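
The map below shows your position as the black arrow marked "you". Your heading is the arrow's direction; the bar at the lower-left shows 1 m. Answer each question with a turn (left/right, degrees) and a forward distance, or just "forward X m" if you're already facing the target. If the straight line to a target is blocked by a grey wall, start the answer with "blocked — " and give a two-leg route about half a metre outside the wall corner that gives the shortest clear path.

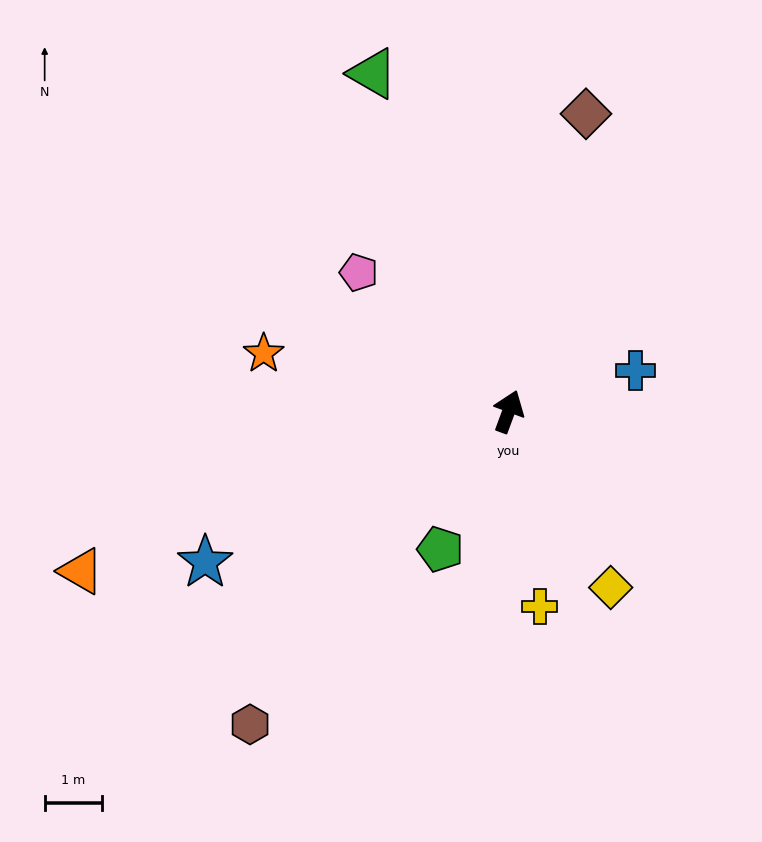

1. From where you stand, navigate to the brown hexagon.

turn left 161°, forward 7.1 m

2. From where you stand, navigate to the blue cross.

turn right 52°, forward 2.3 m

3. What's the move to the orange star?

turn left 97°, forward 4.4 m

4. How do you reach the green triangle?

turn left 42°, forward 6.3 m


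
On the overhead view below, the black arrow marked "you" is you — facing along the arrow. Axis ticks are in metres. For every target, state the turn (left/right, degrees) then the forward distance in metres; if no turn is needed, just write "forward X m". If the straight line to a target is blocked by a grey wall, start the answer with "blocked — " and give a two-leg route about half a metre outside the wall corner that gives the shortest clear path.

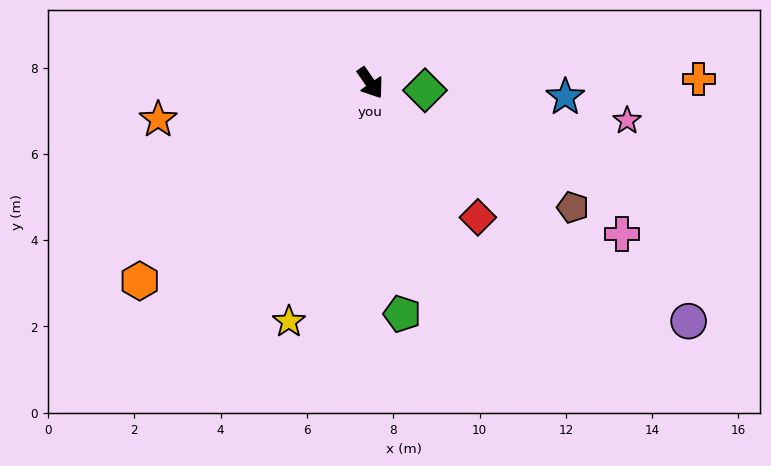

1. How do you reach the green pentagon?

turn right 27°, forward 5.4 m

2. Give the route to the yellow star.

turn right 54°, forward 5.8 m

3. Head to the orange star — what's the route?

turn right 115°, forward 5.0 m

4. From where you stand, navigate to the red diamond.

turn left 4°, forward 4.0 m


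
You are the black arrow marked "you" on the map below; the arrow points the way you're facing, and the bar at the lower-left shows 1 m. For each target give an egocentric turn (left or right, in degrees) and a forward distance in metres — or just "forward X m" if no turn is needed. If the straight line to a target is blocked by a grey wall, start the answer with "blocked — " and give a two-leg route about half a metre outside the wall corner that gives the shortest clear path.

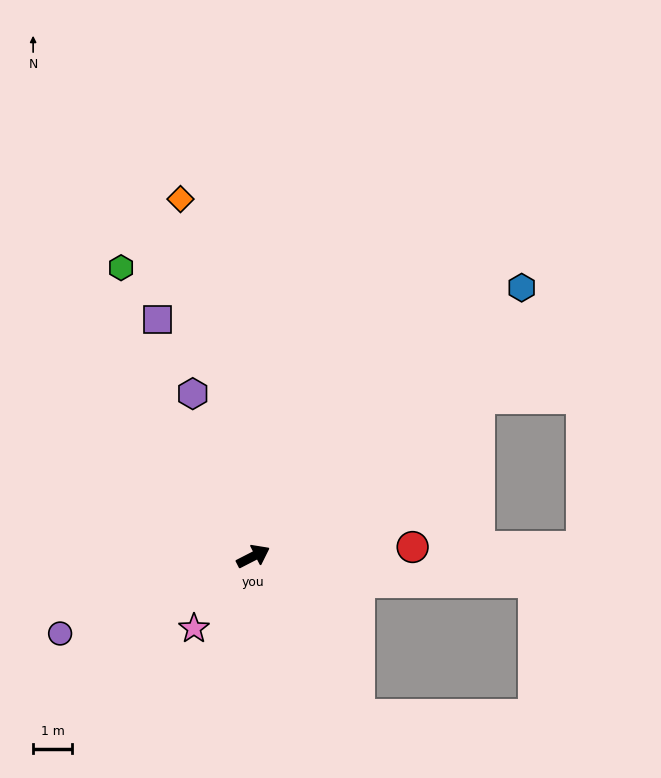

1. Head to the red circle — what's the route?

turn right 24°, forward 4.1 m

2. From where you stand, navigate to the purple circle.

turn left 175°, forward 5.4 m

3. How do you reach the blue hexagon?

turn left 18°, forward 9.8 m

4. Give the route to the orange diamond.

turn left 74°, forward 9.4 m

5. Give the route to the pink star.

turn right 157°, forward 2.4 m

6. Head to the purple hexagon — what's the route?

turn left 83°, forward 4.5 m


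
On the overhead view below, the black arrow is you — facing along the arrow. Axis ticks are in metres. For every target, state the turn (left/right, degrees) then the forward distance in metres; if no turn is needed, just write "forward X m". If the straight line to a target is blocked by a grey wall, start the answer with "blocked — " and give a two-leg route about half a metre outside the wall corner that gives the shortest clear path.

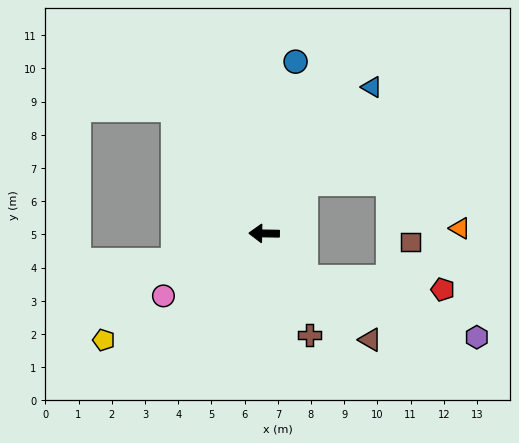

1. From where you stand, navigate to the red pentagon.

blocked — turn left 132°, forward 1.8 m, then turn left 45°, forward 4.2 m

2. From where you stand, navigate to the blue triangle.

turn right 125°, forward 5.5 m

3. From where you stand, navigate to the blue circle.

turn right 99°, forward 5.3 m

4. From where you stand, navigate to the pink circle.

turn left 33°, forward 3.6 m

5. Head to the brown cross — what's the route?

turn left 115°, forward 3.4 m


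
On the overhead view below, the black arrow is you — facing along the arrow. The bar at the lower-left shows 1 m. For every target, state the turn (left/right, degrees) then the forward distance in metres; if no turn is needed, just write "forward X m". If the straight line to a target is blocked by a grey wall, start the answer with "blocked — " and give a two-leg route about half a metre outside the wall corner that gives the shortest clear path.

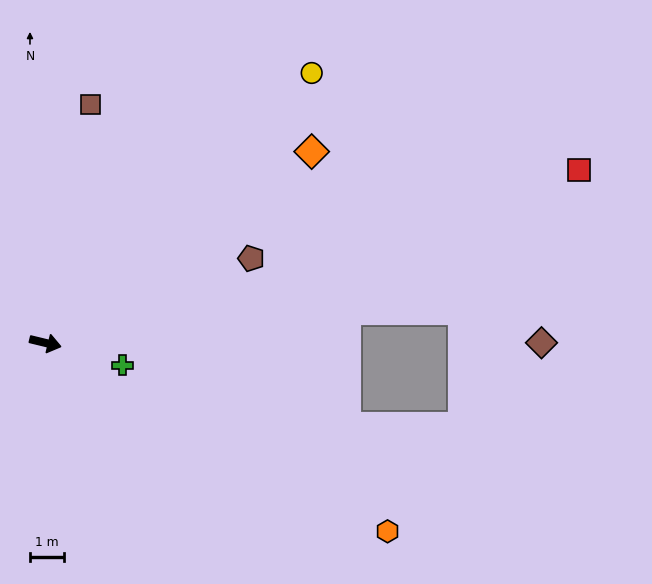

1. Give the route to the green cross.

turn right 2°, forward 2.4 m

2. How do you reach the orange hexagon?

turn right 15°, forward 11.6 m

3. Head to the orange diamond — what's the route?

turn left 49°, forward 9.7 m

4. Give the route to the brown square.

turn left 93°, forward 7.2 m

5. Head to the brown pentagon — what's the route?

turn left 36°, forward 6.6 m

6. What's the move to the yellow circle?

turn left 59°, forward 11.3 m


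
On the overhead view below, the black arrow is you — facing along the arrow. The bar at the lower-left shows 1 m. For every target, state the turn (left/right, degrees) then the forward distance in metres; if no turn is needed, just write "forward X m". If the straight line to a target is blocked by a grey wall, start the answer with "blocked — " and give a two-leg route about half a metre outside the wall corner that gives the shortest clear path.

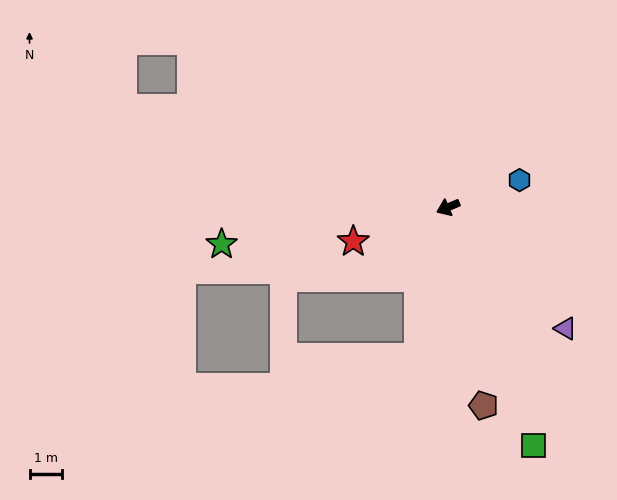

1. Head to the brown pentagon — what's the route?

turn left 77°, forward 6.2 m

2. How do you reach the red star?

turn right 3°, forward 3.1 m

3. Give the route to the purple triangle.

turn left 111°, forward 5.2 m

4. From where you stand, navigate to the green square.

turn left 87°, forward 7.8 m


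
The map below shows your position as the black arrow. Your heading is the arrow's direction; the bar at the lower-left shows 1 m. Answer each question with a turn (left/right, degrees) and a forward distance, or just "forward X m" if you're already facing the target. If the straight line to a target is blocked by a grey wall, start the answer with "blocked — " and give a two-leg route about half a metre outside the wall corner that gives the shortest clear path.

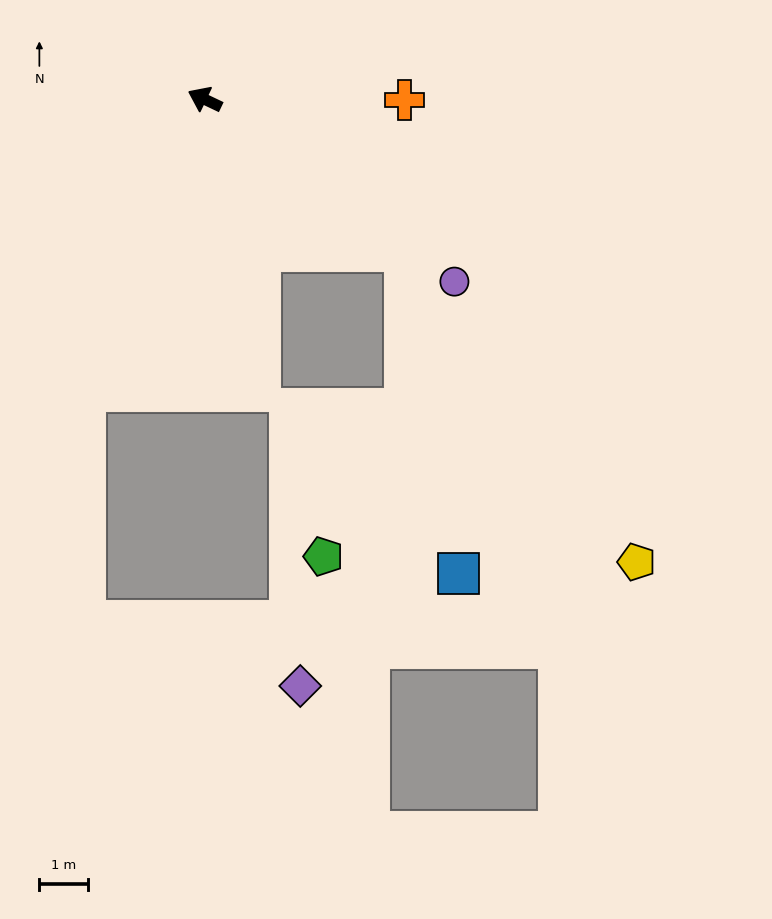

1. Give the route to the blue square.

blocked — turn left 168°, forward 5.2 m, then turn right 43°, forward 6.8 m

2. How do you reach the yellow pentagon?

blocked — turn left 168°, forward 5.2 m, then turn right 16°, forward 8.0 m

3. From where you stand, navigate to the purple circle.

turn left 169°, forward 6.4 m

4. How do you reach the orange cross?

turn right 155°, forward 4.1 m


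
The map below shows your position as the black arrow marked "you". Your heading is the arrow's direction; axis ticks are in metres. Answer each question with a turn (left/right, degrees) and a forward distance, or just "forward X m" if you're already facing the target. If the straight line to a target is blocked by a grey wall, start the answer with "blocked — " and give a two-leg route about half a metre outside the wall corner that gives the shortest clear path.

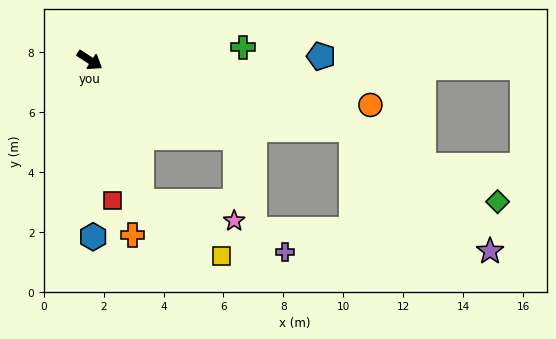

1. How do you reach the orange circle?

turn left 24°, forward 9.5 m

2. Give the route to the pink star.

blocked — turn right 37°, forward 5.0 m, then turn left 58°, forward 3.2 m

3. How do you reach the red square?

turn right 48°, forward 4.7 m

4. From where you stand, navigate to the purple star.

blocked — turn left 18°, forward 9.0 m, then turn right 26°, forward 6.2 m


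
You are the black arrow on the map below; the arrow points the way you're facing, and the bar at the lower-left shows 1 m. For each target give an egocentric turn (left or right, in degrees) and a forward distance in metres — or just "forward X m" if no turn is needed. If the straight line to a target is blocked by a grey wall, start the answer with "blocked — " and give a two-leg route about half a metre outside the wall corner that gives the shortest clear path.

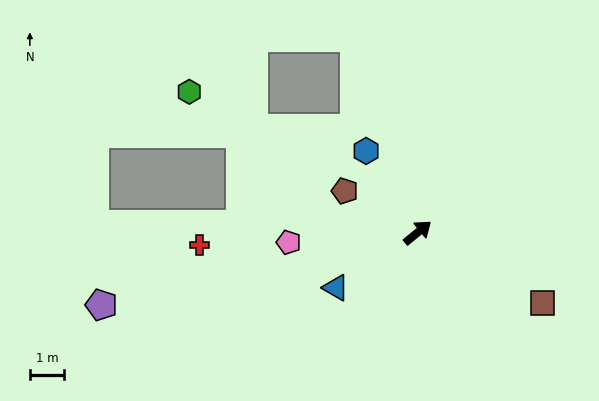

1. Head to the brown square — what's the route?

turn right 69°, forward 4.2 m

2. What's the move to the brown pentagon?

turn left 111°, forward 2.4 m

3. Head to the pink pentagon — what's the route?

turn left 145°, forward 3.8 m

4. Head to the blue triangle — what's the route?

turn left 175°, forward 2.9 m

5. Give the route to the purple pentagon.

turn left 154°, forward 9.5 m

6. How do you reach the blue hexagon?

turn left 83°, forward 2.8 m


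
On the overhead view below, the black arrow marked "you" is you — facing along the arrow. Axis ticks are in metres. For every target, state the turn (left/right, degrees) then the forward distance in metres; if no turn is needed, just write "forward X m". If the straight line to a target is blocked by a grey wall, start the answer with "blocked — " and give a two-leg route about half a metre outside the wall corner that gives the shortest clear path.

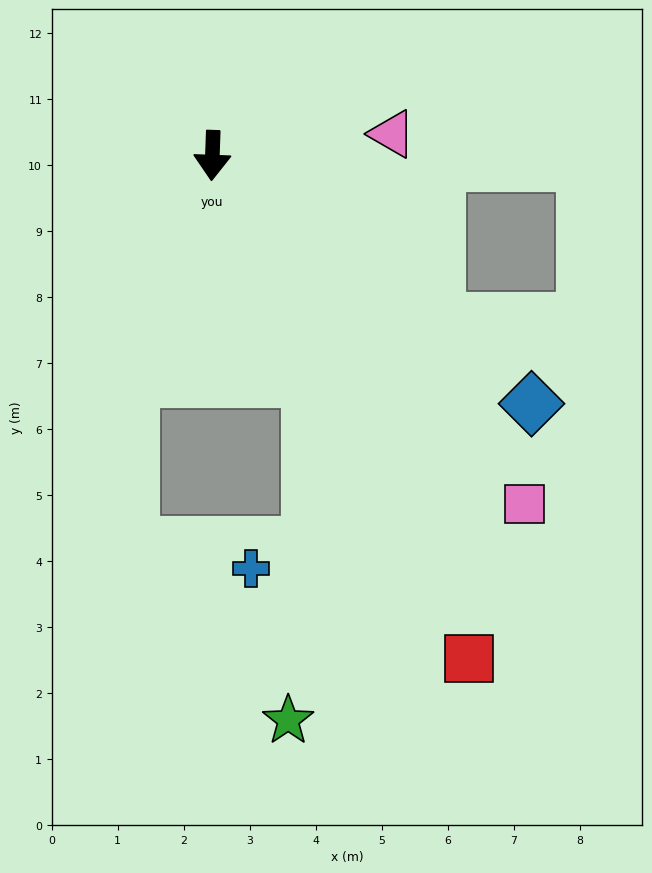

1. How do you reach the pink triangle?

turn left 99°, forward 2.7 m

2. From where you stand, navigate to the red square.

turn left 29°, forward 8.5 m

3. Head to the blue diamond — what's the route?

turn left 54°, forward 6.1 m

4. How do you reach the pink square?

turn left 44°, forward 7.1 m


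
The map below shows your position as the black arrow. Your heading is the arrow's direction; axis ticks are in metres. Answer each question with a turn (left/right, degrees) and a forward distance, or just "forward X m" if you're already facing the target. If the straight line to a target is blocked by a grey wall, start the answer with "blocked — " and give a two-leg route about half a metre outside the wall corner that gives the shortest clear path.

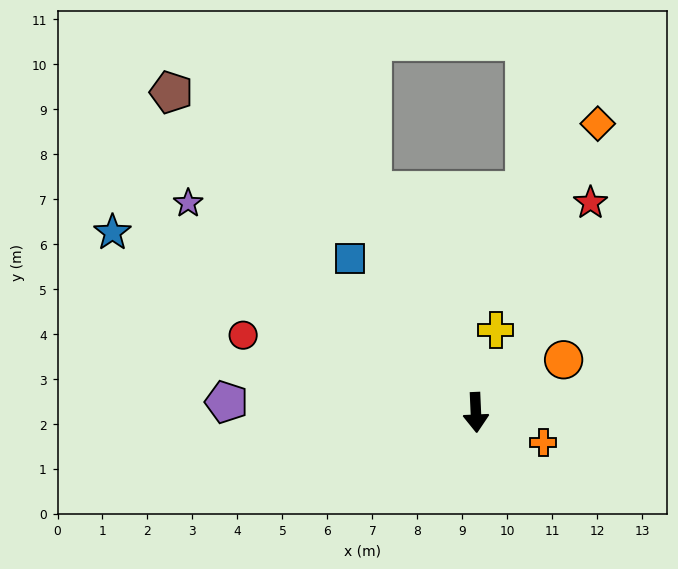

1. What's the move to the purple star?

turn right 129°, forward 7.9 m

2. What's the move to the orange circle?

turn left 119°, forward 2.3 m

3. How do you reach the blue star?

turn right 119°, forward 9.0 m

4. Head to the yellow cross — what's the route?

turn left 164°, forward 1.9 m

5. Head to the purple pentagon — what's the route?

turn right 95°, forward 5.5 m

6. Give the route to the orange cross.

turn left 63°, forward 1.6 m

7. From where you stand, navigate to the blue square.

turn right 143°, forward 4.4 m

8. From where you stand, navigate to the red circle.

turn right 111°, forward 5.5 m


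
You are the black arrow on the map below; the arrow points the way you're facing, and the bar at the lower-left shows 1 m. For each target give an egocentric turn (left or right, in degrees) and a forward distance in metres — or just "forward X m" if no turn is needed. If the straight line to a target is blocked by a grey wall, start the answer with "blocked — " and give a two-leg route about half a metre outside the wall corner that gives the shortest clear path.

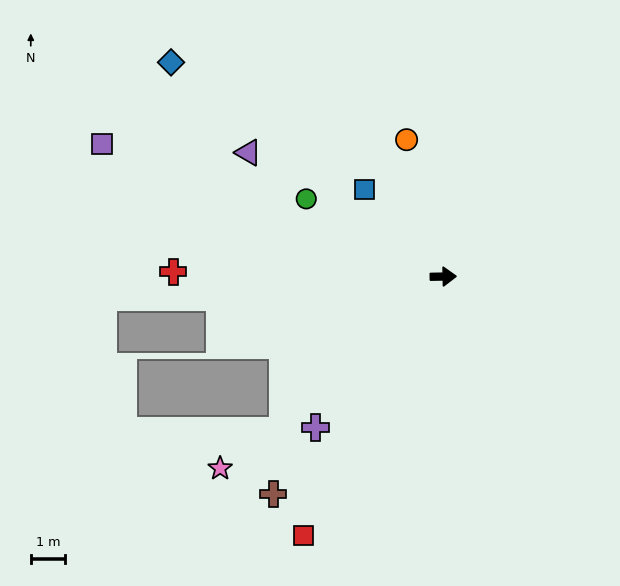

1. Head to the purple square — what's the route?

turn left 158°, forward 10.7 m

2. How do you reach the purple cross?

turn right 131°, forward 5.8 m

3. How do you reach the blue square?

turn left 131°, forward 3.4 m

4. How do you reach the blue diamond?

turn left 141°, forward 10.1 m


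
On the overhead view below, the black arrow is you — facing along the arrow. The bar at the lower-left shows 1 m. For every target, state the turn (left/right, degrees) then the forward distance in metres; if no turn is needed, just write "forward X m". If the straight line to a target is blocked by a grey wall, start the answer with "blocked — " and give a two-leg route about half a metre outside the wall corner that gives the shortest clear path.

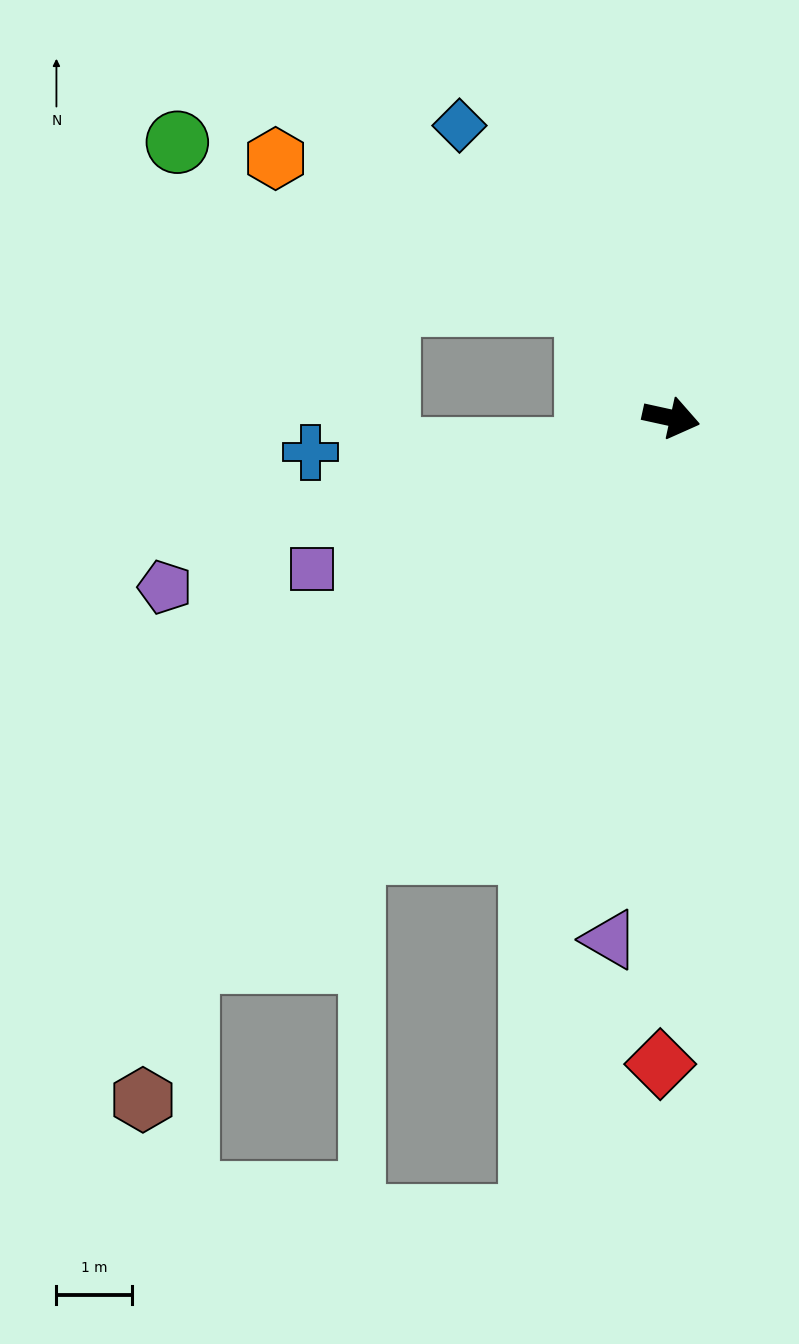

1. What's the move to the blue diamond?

turn left 138°, forward 4.8 m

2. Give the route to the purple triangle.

turn right 84°, forward 6.9 m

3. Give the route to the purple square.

turn right 145°, forward 5.2 m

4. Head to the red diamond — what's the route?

turn right 79°, forward 8.5 m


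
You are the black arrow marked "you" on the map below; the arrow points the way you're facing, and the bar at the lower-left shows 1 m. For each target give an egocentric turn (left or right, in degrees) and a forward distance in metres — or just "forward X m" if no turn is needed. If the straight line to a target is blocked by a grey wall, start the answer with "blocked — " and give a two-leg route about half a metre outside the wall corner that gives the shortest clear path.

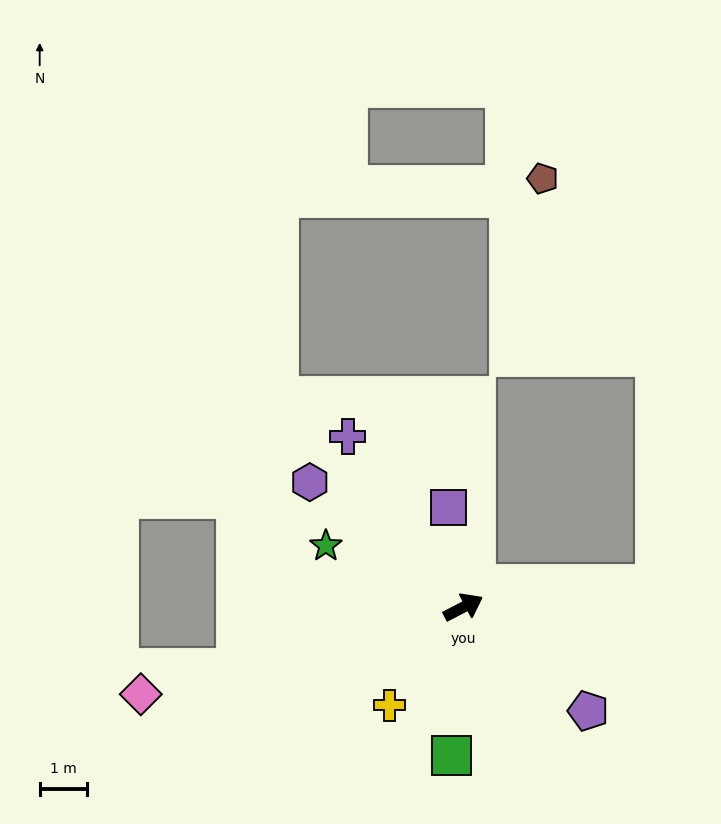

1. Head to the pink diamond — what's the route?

turn left 168°, forward 7.0 m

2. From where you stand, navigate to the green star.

turn left 128°, forward 3.2 m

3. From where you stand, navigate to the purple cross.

turn left 97°, forward 4.3 m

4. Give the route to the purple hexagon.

turn left 113°, forward 4.2 m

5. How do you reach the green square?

turn right 122°, forward 3.1 m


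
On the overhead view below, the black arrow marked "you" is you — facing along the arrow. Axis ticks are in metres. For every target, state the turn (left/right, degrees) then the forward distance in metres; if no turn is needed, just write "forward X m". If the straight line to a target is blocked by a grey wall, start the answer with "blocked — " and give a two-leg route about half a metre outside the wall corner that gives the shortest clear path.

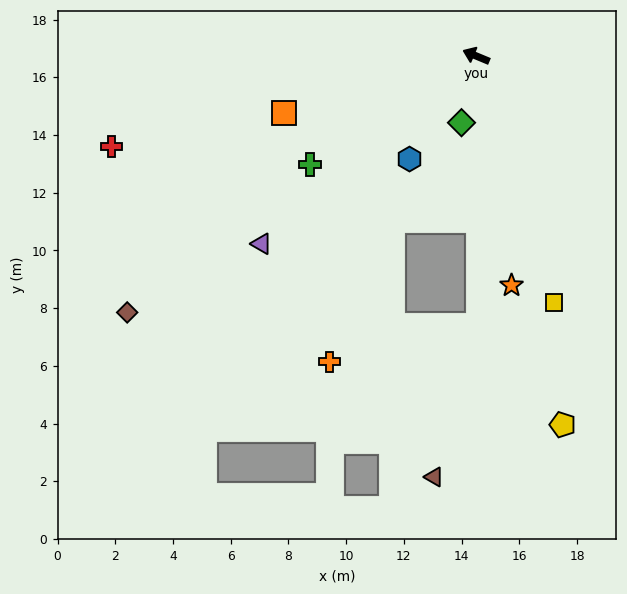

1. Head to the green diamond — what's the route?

turn left 100°, forward 2.4 m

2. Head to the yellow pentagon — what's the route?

turn left 126°, forward 13.1 m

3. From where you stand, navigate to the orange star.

turn left 121°, forward 8.0 m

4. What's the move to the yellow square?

turn left 130°, forward 9.0 m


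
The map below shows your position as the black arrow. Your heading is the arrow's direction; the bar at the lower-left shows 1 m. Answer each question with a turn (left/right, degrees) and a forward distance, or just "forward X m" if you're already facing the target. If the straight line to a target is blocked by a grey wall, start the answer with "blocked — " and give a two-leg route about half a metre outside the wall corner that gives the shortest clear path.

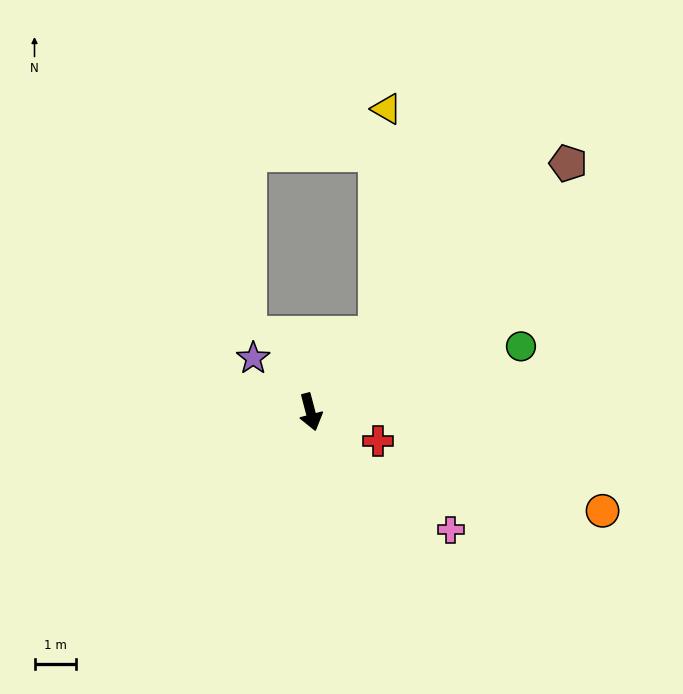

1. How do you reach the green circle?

turn left 93°, forward 5.3 m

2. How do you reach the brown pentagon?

turn left 119°, forward 8.6 m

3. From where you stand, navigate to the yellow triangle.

blocked — turn left 126°, forward 2.4 m, then turn left 36°, forward 5.4 m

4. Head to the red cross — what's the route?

turn left 52°, forward 1.8 m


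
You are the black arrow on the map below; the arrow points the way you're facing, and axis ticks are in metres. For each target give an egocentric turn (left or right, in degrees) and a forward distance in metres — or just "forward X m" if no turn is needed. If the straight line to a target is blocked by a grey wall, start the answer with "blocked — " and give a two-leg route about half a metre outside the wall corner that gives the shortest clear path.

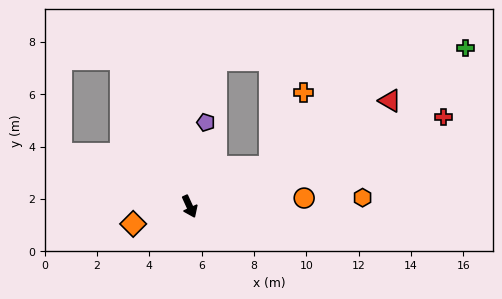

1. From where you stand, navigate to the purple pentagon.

turn left 145°, forward 3.3 m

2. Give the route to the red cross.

turn left 85°, forward 10.3 m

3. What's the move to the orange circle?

turn left 70°, forward 4.4 m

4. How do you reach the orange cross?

blocked — turn left 92°, forward 3.4 m, then turn left 39°, forward 3.1 m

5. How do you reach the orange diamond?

turn right 97°, forward 2.3 m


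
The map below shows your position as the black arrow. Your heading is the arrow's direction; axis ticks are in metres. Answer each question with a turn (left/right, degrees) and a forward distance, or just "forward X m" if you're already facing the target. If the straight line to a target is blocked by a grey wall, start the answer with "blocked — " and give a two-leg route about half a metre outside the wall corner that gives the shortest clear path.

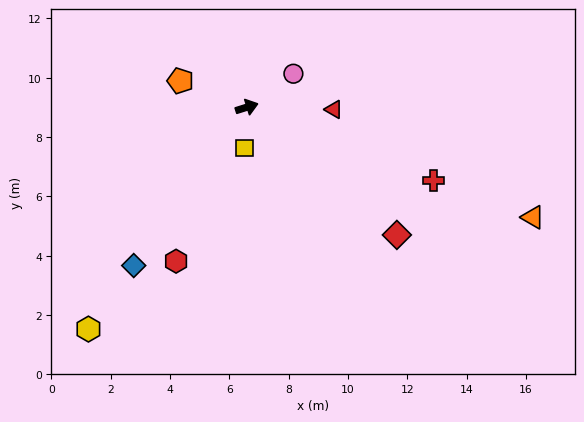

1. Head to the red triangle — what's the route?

turn right 19°, forward 2.9 m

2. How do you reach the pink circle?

turn left 18°, forward 1.9 m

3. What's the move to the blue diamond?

turn right 143°, forward 6.6 m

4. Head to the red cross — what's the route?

turn right 39°, forward 6.8 m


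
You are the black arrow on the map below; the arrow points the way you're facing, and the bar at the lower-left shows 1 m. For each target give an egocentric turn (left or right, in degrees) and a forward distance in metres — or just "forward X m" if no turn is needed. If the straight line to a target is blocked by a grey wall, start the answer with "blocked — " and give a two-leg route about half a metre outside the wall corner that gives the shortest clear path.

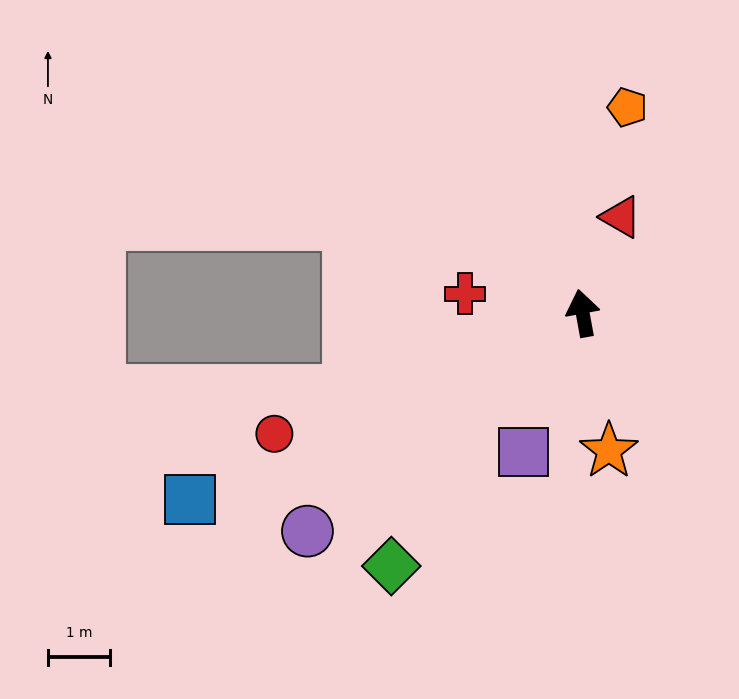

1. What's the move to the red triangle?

turn right 32°, forward 1.7 m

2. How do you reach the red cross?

turn left 70°, forward 1.9 m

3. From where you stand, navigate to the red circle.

turn left 101°, forward 5.4 m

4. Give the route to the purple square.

turn left 147°, forward 2.4 m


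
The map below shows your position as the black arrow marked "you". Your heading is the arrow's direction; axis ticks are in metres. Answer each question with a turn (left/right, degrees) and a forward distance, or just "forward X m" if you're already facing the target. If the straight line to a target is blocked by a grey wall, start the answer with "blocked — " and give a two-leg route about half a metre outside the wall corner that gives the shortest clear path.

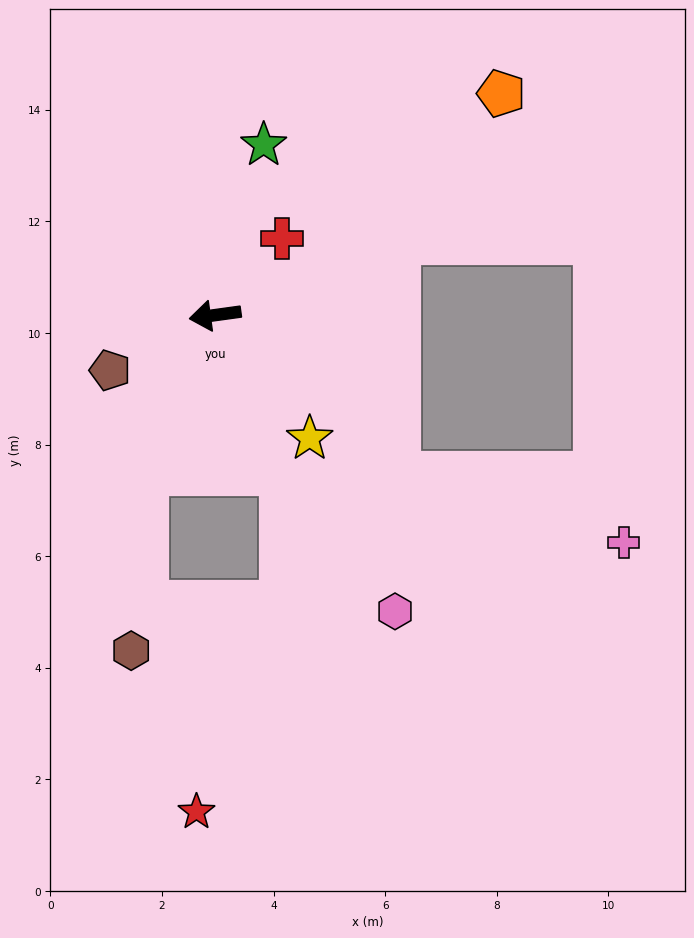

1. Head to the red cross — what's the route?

turn right 139°, forward 1.8 m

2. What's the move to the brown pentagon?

turn left 20°, forward 2.1 m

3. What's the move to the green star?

turn right 114°, forward 3.2 m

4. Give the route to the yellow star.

turn left 120°, forward 2.8 m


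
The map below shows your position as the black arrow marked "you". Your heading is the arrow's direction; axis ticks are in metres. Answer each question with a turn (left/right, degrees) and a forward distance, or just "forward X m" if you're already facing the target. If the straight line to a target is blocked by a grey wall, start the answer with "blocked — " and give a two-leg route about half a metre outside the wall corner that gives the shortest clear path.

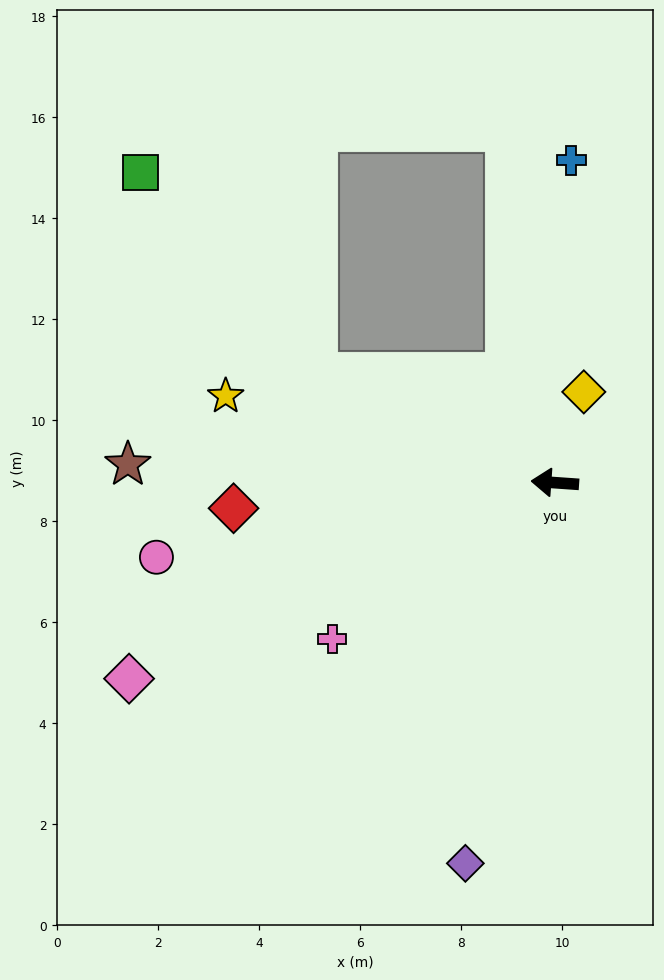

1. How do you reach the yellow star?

turn right 11°, forward 6.7 m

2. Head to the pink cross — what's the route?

turn left 39°, forward 5.4 m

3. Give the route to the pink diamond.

turn left 29°, forward 9.3 m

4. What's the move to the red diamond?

turn left 9°, forward 6.4 m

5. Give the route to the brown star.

forward 8.5 m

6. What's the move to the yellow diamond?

turn right 104°, forward 1.9 m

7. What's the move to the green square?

blocked — turn right 20°, forward 5.2 m, then turn right 25°, forward 5.3 m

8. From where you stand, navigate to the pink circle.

turn left 15°, forward 8.0 m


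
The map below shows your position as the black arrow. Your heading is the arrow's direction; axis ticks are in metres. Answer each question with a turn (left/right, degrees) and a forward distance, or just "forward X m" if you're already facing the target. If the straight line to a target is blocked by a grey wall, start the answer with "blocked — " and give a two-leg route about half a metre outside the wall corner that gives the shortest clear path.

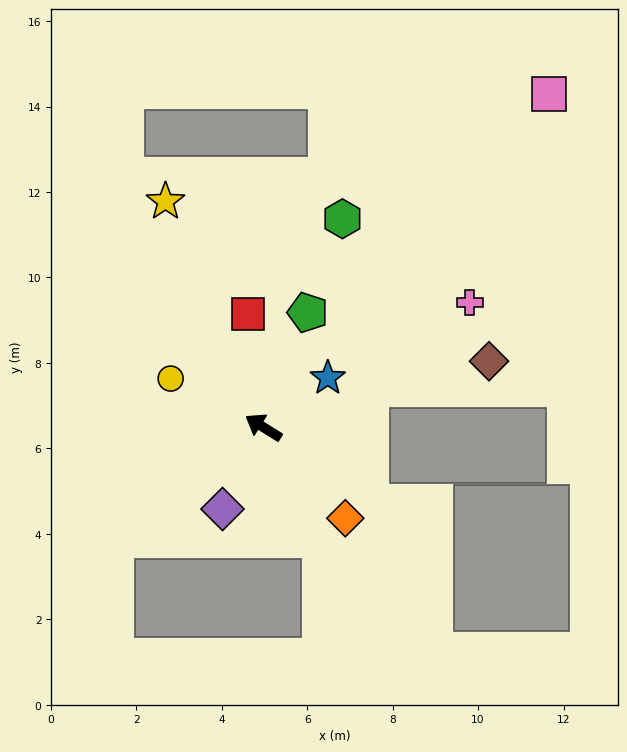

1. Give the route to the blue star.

turn right 111°, forward 1.9 m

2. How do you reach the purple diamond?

turn left 95°, forward 2.1 m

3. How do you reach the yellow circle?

turn left 4°, forward 2.5 m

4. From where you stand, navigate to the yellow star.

turn right 35°, forward 5.8 m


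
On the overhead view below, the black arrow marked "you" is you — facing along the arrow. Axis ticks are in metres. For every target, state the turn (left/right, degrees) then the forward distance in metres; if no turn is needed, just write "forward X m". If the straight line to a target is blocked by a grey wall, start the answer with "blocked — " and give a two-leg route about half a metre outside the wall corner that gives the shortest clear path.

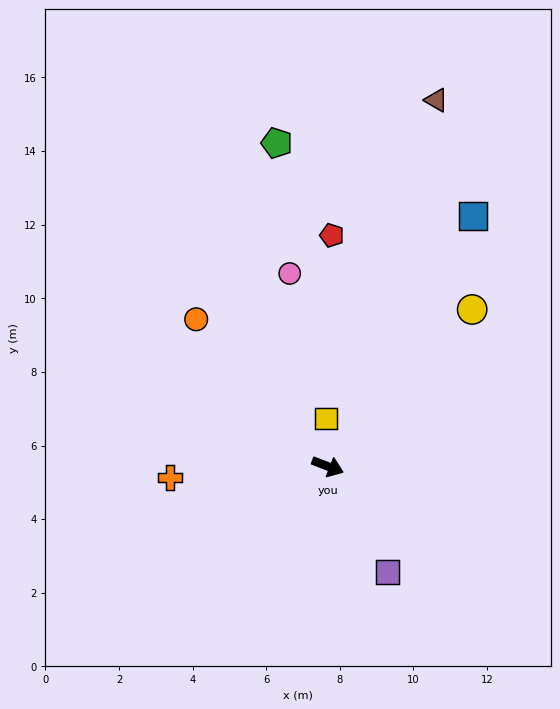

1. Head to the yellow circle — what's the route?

turn left 69°, forward 5.8 m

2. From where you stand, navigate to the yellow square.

turn left 113°, forward 1.3 m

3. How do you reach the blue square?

turn left 81°, forward 7.9 m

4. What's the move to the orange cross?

turn right 155°, forward 4.3 m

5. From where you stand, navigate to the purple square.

turn right 39°, forward 3.3 m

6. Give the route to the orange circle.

turn left 153°, forward 5.4 m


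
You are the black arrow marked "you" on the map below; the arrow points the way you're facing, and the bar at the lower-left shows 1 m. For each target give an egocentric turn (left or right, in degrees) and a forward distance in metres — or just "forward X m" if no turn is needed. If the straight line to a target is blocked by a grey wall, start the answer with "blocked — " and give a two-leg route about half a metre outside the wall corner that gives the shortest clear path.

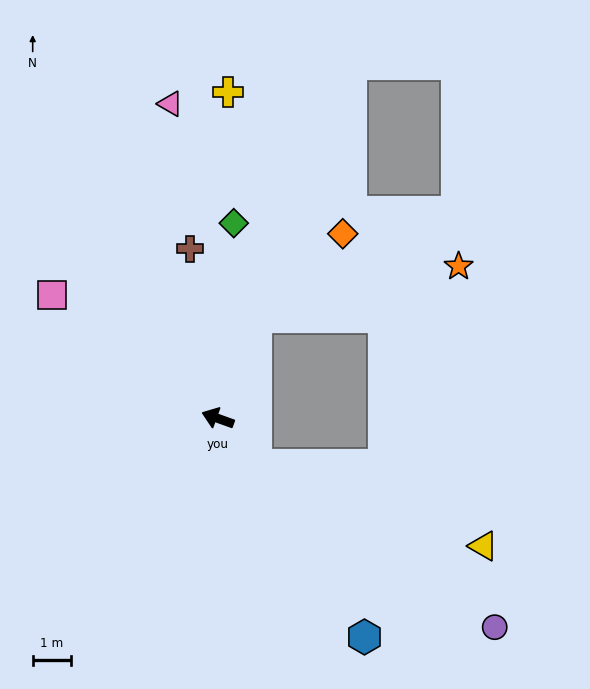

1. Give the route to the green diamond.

turn right 75°, forward 5.1 m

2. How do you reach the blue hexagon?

turn left 144°, forward 6.8 m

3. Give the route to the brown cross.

turn right 61°, forward 4.5 m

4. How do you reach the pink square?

turn right 17°, forward 5.4 m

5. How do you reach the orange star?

blocked — turn right 90°, forward 2.8 m, then turn right 56°, forward 5.4 m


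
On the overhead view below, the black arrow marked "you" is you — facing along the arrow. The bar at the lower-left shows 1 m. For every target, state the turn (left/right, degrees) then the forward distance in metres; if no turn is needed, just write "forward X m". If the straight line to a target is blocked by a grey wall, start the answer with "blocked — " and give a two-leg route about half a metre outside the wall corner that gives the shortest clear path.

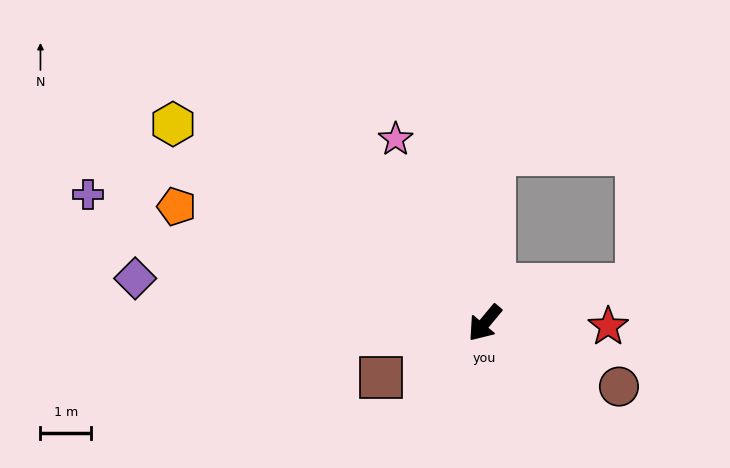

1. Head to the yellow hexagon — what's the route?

turn right 83°, forward 7.3 m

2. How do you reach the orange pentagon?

turn right 71°, forward 6.5 m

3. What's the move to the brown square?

turn right 23°, forward 2.3 m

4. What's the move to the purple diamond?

turn right 57°, forward 7.0 m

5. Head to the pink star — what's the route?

turn right 114°, forward 4.0 m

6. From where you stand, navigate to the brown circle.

turn left 104°, forward 2.9 m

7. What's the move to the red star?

turn left 128°, forward 2.4 m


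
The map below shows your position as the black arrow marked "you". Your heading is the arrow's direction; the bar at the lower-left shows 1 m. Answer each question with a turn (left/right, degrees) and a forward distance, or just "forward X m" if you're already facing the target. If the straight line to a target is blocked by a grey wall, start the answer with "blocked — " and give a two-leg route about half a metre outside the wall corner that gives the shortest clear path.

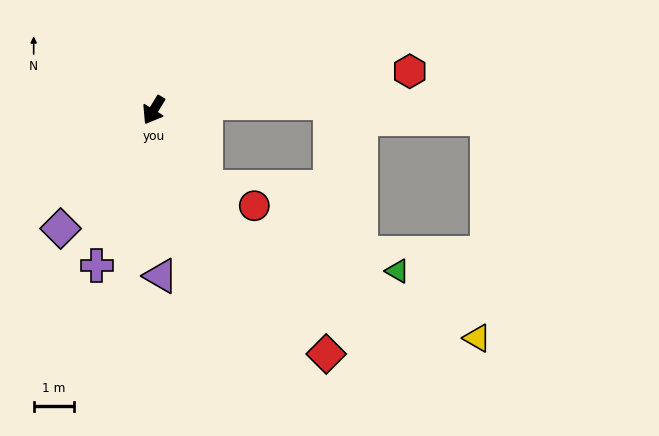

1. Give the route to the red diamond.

turn left 67°, forward 7.5 m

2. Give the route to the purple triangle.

turn left 34°, forward 4.2 m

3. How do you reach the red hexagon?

turn left 130°, forward 6.5 m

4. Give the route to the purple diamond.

turn right 7°, forward 3.8 m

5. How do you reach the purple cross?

turn left 11°, forward 4.1 m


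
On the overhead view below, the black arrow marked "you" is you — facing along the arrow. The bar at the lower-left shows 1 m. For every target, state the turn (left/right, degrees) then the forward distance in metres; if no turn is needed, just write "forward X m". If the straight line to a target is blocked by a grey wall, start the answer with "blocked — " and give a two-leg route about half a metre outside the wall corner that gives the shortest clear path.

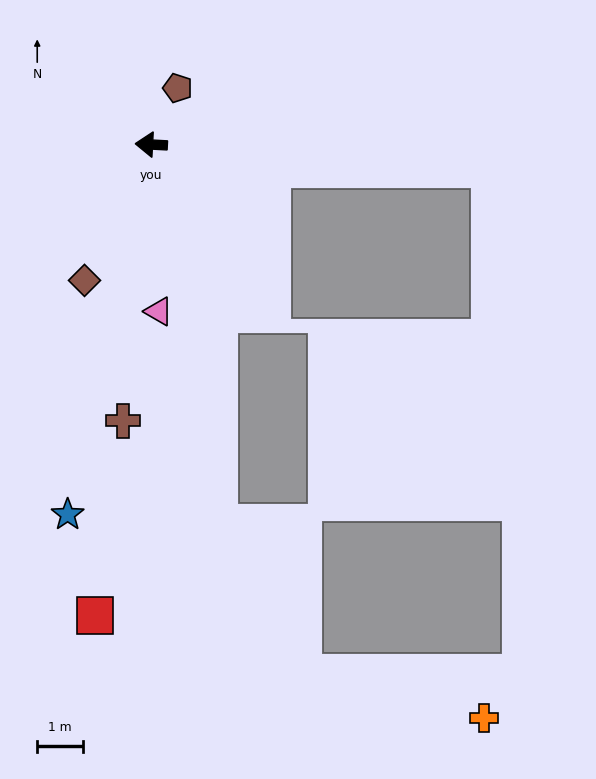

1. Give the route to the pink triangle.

turn left 96°, forward 3.7 m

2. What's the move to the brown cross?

turn left 87°, forward 6.1 m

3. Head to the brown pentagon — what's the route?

turn right 112°, forward 1.4 m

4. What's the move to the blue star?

turn left 80°, forward 8.3 m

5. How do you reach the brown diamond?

turn left 67°, forward 3.3 m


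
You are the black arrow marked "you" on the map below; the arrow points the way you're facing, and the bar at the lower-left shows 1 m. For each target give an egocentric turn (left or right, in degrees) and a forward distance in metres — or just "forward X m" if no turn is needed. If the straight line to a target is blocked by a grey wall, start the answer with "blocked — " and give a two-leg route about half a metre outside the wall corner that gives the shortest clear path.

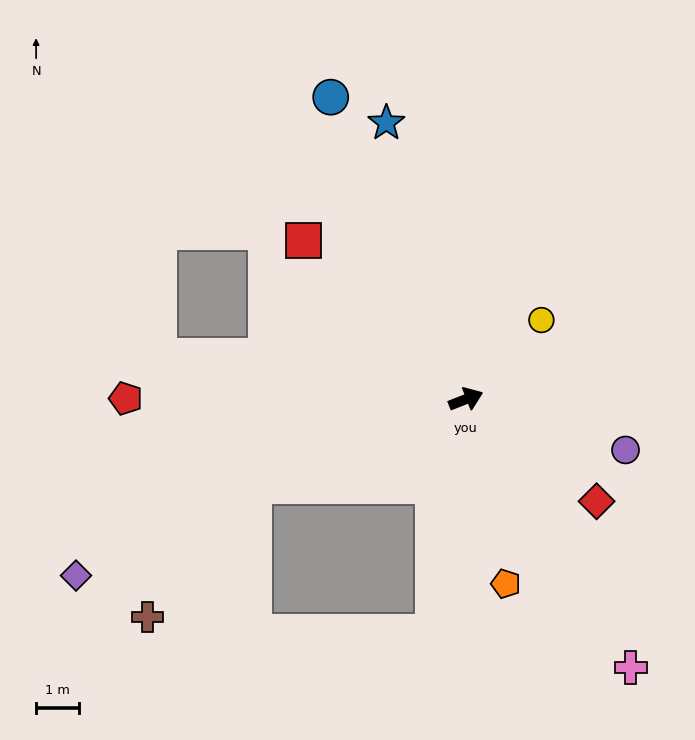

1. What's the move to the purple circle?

turn right 39°, forward 3.9 m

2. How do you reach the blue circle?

turn left 93°, forward 7.7 m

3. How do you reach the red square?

turn left 114°, forward 5.3 m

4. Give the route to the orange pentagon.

turn right 99°, forward 4.4 m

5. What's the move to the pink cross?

turn right 80°, forward 7.3 m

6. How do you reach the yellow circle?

turn left 25°, forward 2.5 m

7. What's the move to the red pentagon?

turn left 158°, forward 7.9 m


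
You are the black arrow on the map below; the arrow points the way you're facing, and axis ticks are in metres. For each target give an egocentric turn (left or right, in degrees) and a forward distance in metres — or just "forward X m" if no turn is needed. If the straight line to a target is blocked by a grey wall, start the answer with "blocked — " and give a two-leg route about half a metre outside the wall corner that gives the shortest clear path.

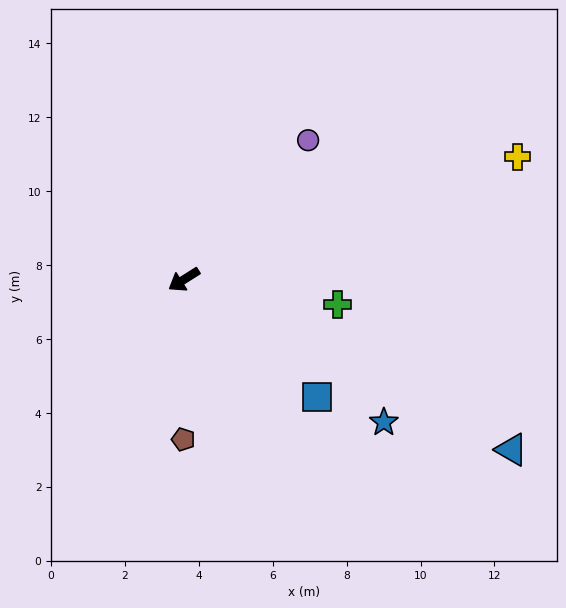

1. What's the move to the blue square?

turn left 106°, forward 4.8 m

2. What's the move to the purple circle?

turn right 164°, forward 5.0 m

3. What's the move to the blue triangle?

turn left 120°, forward 10.0 m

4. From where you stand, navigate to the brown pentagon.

turn left 58°, forward 4.3 m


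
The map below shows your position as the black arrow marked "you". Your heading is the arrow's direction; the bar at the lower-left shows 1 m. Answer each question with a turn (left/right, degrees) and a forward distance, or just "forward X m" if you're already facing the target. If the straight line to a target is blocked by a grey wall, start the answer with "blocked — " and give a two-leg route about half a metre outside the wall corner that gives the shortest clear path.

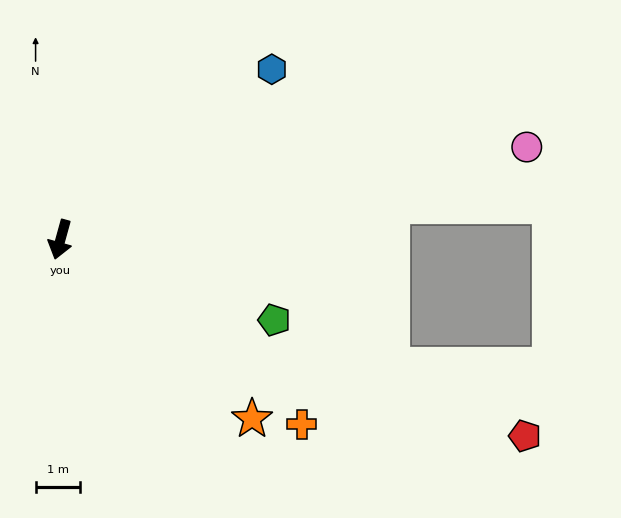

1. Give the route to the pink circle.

turn left 117°, forward 10.8 m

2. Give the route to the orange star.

turn left 62°, forward 6.0 m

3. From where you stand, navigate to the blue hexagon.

turn left 144°, forward 6.2 m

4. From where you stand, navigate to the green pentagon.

turn left 85°, forward 5.2 m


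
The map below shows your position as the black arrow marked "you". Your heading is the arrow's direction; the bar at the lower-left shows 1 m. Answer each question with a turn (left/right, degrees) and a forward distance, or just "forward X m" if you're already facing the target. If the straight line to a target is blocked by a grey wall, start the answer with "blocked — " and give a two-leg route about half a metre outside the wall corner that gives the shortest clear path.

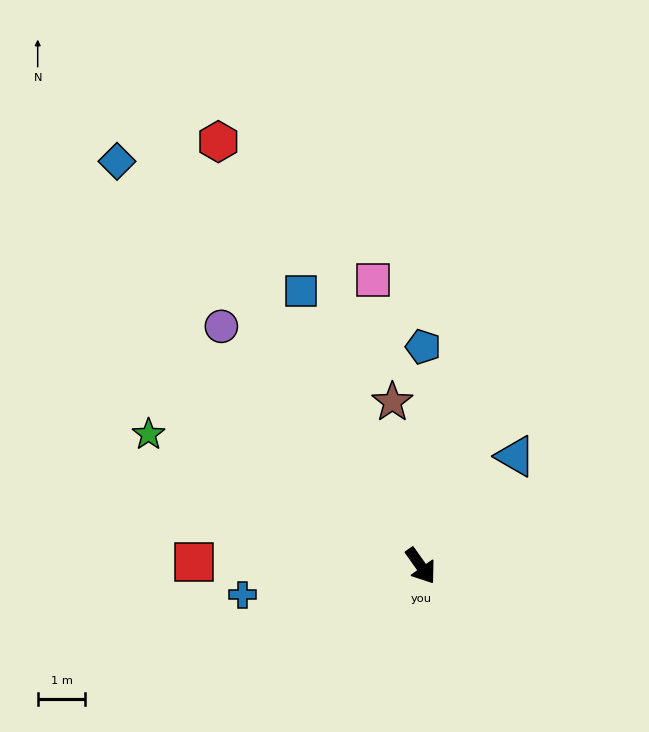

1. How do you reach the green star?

turn right 151°, forward 6.3 m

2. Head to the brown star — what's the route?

turn left 154°, forward 3.5 m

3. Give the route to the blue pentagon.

turn left 144°, forward 4.6 m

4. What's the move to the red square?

turn right 126°, forward 4.8 m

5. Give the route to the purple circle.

turn right 176°, forward 6.5 m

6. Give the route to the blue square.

turn left 168°, forward 6.3 m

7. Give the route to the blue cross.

turn right 116°, forward 3.8 m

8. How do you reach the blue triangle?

turn left 104°, forward 3.0 m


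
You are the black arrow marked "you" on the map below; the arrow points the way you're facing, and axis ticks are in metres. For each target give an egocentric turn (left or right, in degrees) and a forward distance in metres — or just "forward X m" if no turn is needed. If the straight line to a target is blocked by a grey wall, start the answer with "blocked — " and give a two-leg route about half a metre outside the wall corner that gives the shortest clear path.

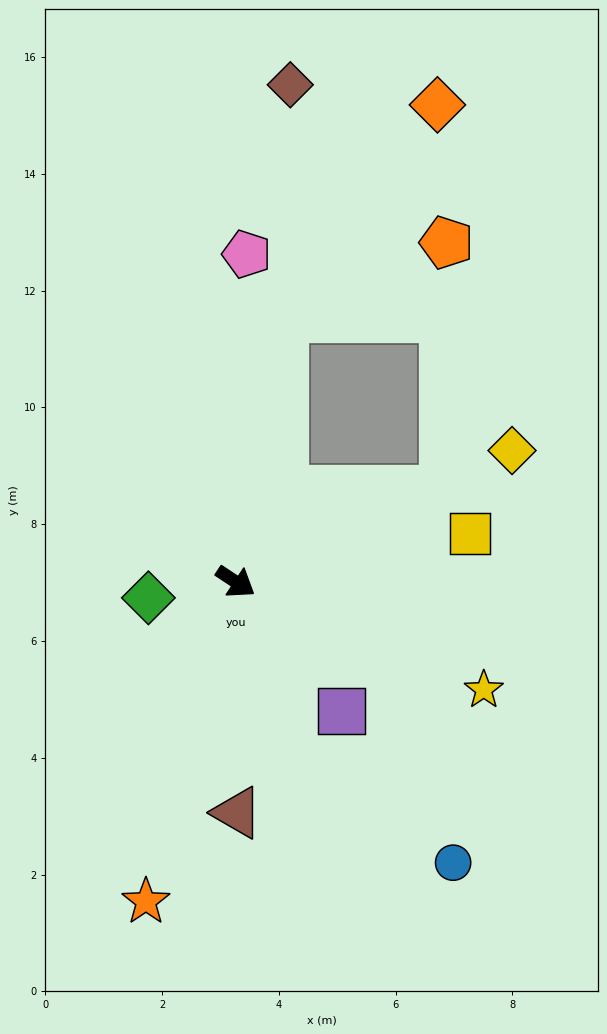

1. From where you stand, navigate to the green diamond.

turn right 136°, forward 1.5 m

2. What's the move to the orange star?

turn right 72°, forward 5.7 m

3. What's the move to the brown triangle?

turn right 56°, forward 4.0 m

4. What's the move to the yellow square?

turn left 45°, forward 4.1 m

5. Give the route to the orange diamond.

blocked — turn left 113°, forward 4.6 m, then turn right 25°, forward 4.5 m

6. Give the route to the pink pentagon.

turn left 122°, forward 5.6 m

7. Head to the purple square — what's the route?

turn right 17°, forward 2.9 m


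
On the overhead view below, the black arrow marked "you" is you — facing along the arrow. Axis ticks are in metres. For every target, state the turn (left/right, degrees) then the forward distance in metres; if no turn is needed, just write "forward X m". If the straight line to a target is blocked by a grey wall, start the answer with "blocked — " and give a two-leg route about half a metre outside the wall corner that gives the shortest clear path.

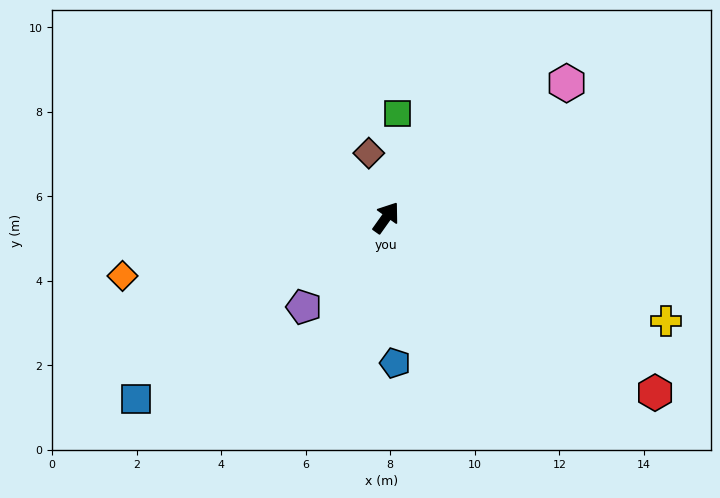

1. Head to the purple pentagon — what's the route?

turn left 173°, forward 2.9 m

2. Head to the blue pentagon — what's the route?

turn right 141°, forward 3.4 m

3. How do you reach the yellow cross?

turn right 75°, forward 7.0 m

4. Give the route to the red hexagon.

turn right 88°, forward 7.6 m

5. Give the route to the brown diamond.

turn left 51°, forward 1.6 m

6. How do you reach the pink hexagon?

turn right 18°, forward 5.3 m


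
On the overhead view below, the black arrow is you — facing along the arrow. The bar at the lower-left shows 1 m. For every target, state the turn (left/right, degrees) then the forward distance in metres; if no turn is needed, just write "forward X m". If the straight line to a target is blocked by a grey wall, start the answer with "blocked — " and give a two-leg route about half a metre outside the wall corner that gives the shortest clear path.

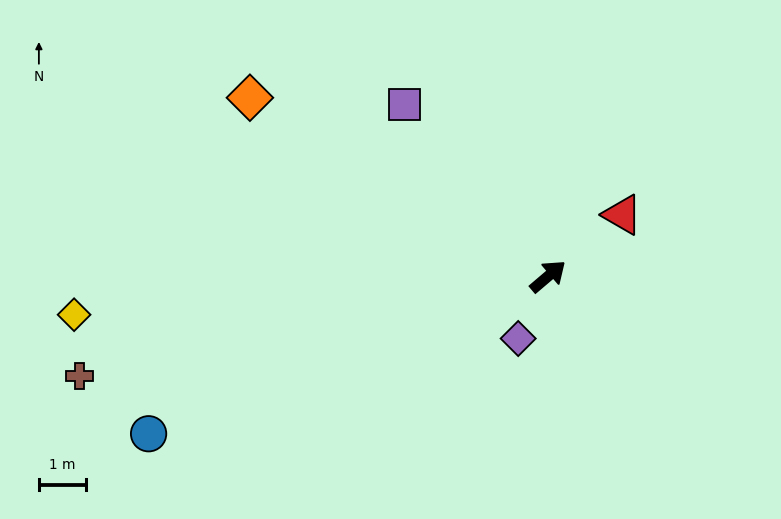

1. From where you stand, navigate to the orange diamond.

turn left 109°, forward 7.5 m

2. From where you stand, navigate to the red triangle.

forward 2.1 m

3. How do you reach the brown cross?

turn left 152°, forward 10.3 m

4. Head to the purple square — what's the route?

turn left 89°, forward 4.8 m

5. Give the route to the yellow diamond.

turn left 144°, forward 10.2 m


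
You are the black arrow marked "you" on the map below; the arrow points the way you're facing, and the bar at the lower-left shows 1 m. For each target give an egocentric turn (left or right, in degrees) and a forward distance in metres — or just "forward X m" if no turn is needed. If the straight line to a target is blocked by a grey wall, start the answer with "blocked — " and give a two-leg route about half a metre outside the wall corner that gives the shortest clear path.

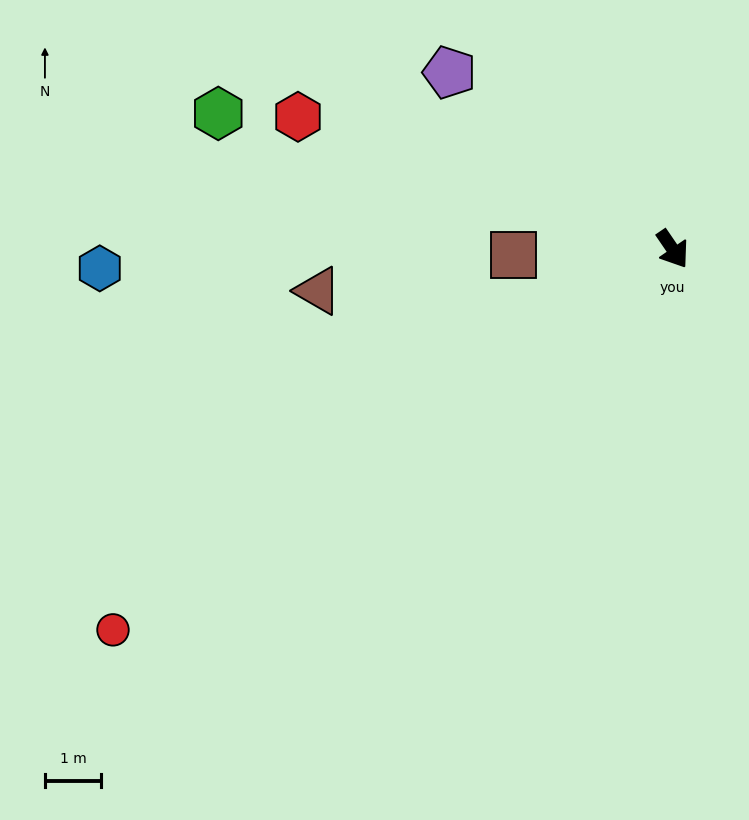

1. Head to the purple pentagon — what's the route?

turn right 163°, forward 5.1 m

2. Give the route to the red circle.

turn right 90°, forward 12.0 m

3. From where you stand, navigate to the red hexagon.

turn right 144°, forward 7.1 m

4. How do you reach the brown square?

turn right 122°, forward 2.8 m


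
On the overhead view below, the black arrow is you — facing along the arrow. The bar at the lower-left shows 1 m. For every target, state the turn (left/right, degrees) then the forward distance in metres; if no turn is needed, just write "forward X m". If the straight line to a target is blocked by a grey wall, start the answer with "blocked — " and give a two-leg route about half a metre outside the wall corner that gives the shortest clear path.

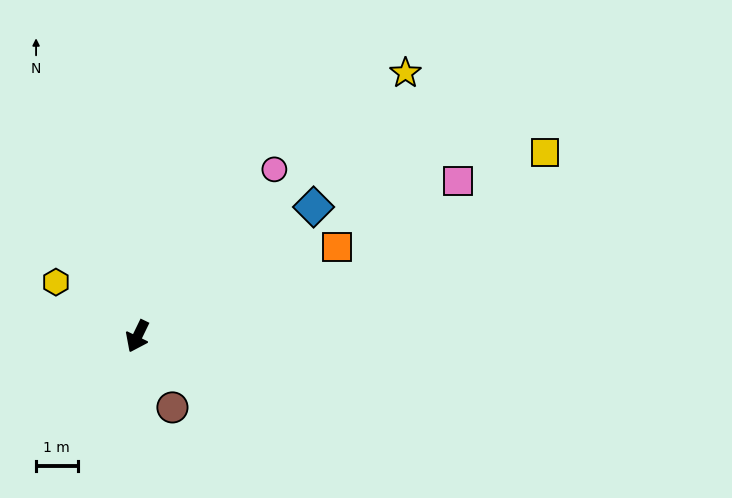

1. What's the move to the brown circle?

turn left 52°, forward 1.9 m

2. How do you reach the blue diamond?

turn left 152°, forward 5.3 m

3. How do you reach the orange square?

turn left 140°, forward 5.3 m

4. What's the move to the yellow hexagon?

turn right 98°, forward 2.4 m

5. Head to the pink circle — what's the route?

turn left 167°, forward 5.2 m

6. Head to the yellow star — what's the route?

turn left 160°, forward 9.0 m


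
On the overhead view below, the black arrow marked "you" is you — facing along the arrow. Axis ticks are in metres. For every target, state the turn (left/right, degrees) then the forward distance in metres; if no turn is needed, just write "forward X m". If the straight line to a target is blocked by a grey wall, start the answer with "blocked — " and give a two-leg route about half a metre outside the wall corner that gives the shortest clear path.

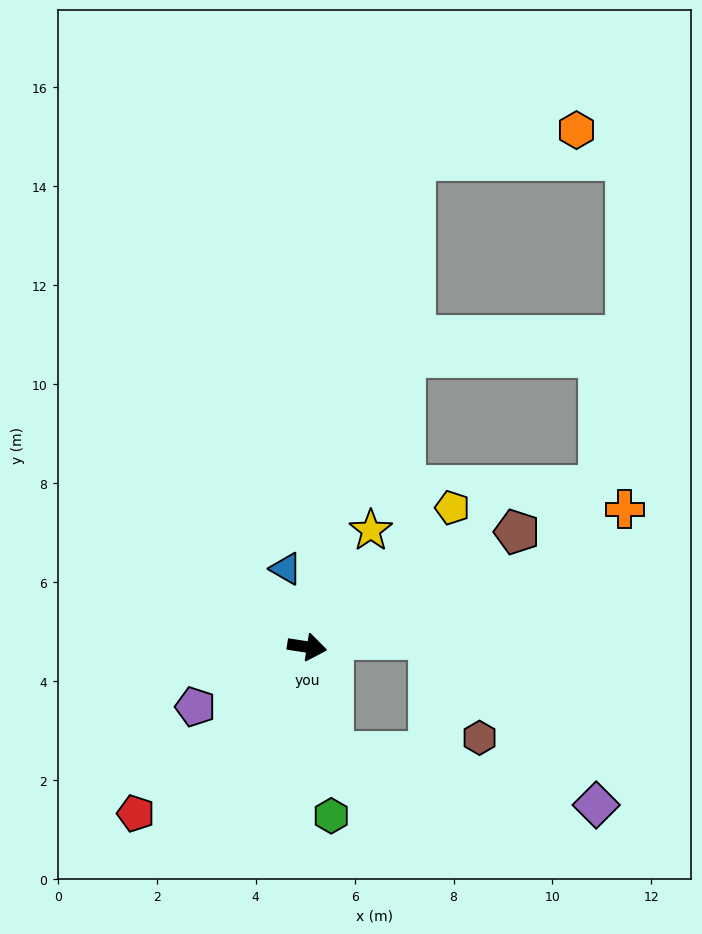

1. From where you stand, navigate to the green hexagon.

turn right 73°, forward 3.4 m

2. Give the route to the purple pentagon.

turn right 143°, forward 2.6 m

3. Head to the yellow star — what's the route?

turn left 70°, forward 2.7 m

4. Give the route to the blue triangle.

turn left 114°, forward 1.6 m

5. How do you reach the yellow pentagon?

turn left 53°, forward 4.1 m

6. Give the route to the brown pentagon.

turn left 38°, forward 4.8 m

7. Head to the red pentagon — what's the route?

turn right 127°, forward 4.8 m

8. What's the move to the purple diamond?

blocked — turn right 67°, forward 2.2 m, then turn left 65°, forward 5.4 m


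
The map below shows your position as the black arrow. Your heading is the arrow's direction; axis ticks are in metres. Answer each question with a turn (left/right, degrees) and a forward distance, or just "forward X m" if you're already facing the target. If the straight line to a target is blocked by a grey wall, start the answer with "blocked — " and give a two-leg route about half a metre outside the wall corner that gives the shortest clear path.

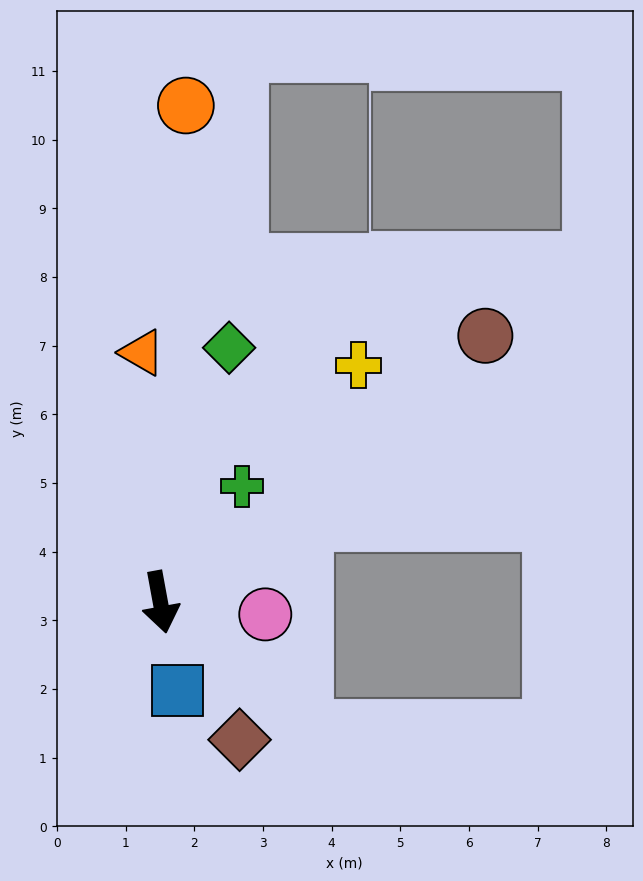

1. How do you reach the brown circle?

turn left 119°, forward 6.1 m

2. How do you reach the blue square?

forward 1.3 m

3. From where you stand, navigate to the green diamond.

turn left 154°, forward 3.8 m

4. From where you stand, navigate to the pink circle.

turn left 73°, forward 1.5 m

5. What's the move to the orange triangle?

turn left 174°, forward 3.6 m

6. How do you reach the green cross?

turn left 134°, forward 2.1 m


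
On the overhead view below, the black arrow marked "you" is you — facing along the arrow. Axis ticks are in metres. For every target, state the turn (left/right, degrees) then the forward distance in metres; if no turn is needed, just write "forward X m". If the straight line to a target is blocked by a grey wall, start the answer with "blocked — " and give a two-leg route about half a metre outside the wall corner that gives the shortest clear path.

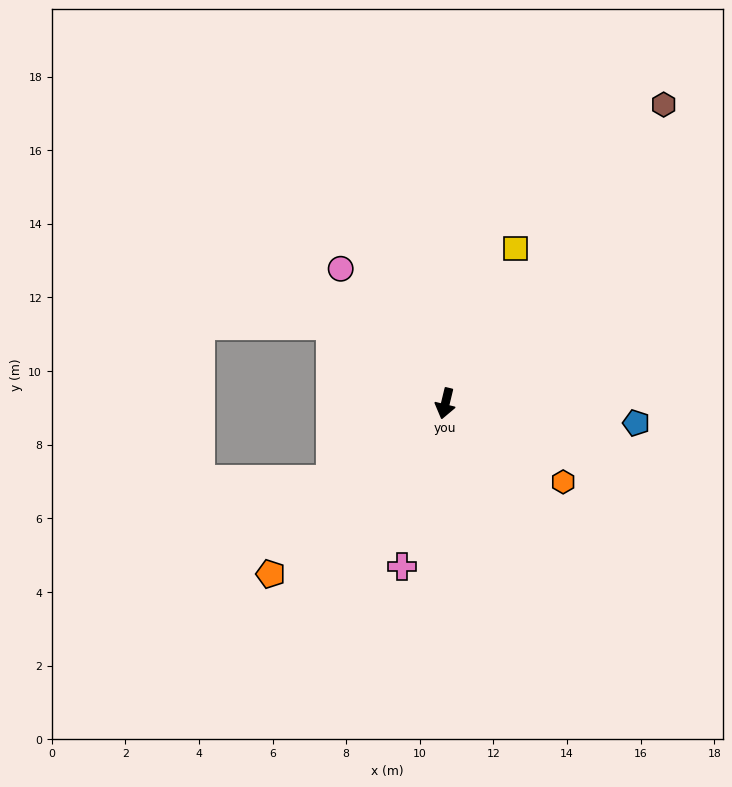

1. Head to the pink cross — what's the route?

forward 4.6 m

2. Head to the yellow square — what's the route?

turn left 169°, forward 4.6 m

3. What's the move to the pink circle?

turn right 129°, forward 4.6 m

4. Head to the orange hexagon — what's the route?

turn left 70°, forward 3.8 m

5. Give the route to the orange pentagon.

turn right 32°, forward 6.6 m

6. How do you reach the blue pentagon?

turn left 98°, forward 5.2 m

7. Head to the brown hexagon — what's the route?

turn left 157°, forward 10.1 m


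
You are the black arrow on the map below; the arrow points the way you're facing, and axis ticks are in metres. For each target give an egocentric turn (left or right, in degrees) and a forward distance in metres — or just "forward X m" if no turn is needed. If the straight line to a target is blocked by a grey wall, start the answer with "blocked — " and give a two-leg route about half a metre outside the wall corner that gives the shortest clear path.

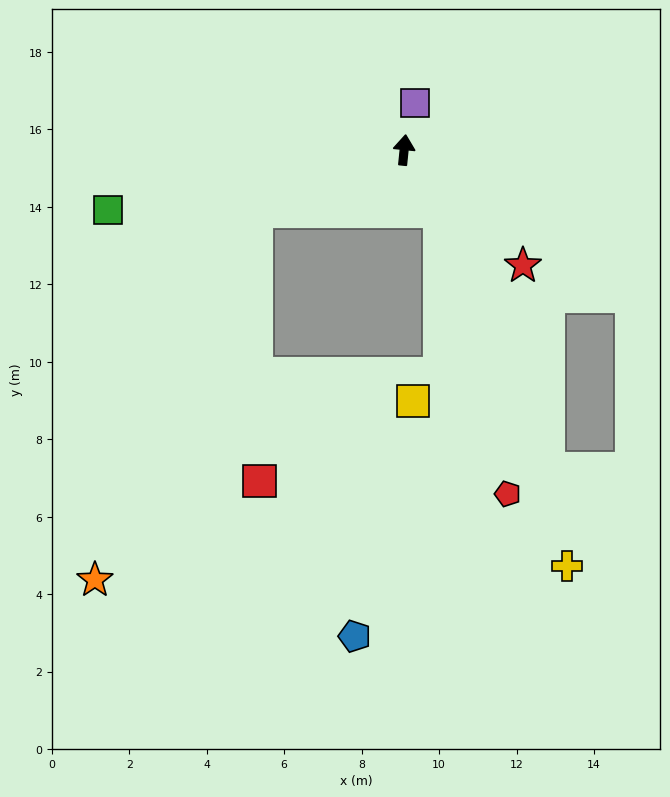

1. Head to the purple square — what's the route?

turn right 7°, forward 1.3 m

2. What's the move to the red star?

turn right 128°, forward 4.3 m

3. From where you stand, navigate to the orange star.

blocked — turn left 118°, forward 4.1 m, then turn left 44°, forward 10.4 m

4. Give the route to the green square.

turn left 107°, forward 7.8 m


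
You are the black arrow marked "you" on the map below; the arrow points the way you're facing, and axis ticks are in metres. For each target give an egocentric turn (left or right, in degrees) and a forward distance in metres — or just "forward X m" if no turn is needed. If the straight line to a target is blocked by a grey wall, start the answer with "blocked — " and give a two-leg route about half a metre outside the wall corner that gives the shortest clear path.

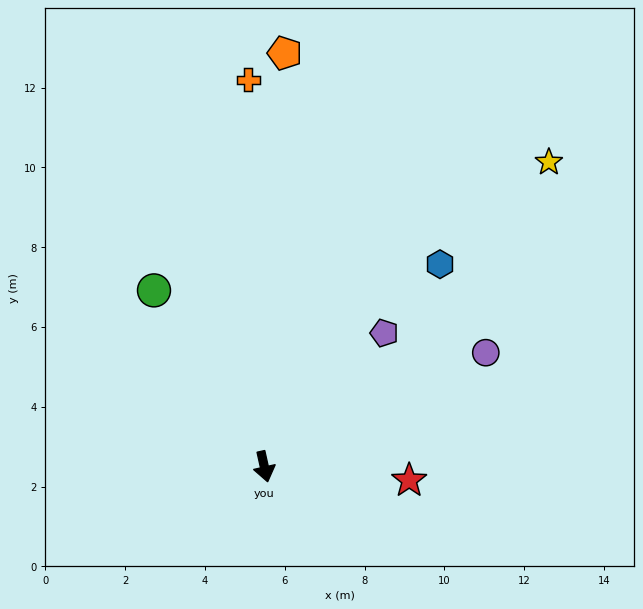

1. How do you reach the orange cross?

turn left 170°, forward 9.7 m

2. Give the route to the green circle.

turn right 161°, forward 5.2 m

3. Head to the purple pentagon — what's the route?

turn left 126°, forward 4.5 m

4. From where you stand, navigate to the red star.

turn left 72°, forward 3.6 m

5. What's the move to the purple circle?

turn left 105°, forward 6.2 m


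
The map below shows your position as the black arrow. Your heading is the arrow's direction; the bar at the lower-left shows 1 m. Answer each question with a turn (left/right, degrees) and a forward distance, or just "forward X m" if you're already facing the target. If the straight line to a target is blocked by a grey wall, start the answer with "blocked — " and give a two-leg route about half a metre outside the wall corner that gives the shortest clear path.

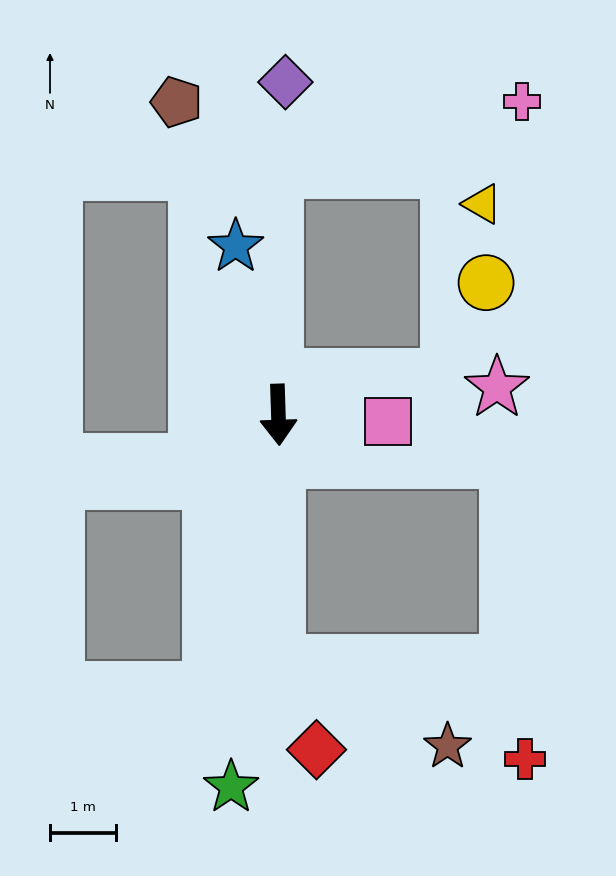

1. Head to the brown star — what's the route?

blocked — turn right 2°, forward 3.8 m, then turn left 64°, forward 2.9 m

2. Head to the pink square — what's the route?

turn left 85°, forward 1.7 m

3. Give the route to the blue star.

turn right 168°, forward 2.7 m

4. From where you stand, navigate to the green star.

turn right 9°, forward 5.7 m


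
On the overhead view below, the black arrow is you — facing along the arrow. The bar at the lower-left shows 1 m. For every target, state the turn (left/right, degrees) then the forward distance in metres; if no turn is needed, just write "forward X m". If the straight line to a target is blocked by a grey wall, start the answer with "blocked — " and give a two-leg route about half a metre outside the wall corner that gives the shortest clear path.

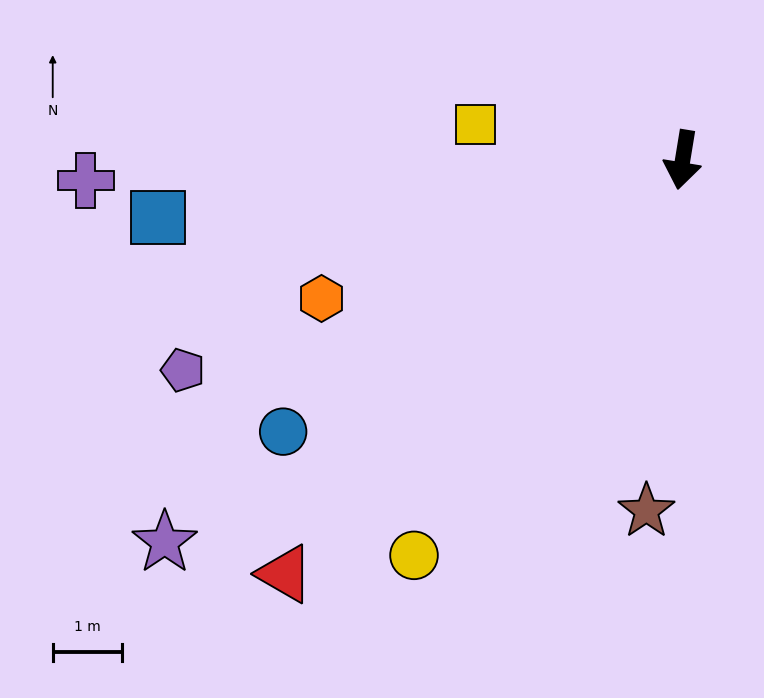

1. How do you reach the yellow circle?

turn right 25°, forward 6.9 m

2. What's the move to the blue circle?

turn right 46°, forward 7.0 m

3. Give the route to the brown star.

turn left 3°, forward 5.1 m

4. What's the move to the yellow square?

turn right 90°, forward 3.0 m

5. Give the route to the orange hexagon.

turn right 60°, forward 5.6 m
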